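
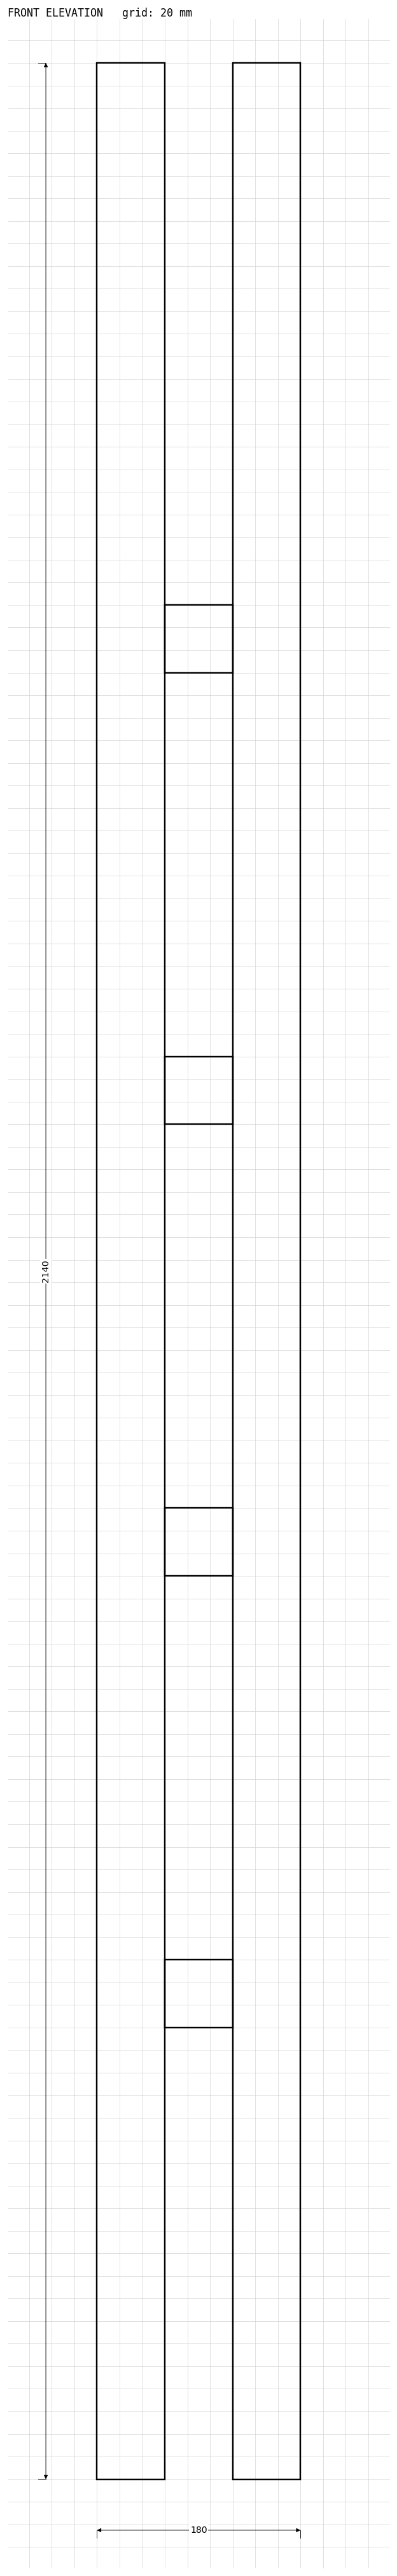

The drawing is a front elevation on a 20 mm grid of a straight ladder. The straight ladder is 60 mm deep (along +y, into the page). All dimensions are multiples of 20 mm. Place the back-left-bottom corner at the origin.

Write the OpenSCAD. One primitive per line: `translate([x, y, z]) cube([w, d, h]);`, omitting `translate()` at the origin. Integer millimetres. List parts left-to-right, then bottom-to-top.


cube([60, 60, 2140]);
translate([60, 0, 400]) cube([60, 60, 60]);
translate([60, 0, 800]) cube([60, 60, 60]);
translate([60, 0, 1200]) cube([60, 60, 60]);
translate([60, 0, 1600]) cube([60, 60, 60]);
translate([120, 0, 0]) cube([60, 60, 2140]);


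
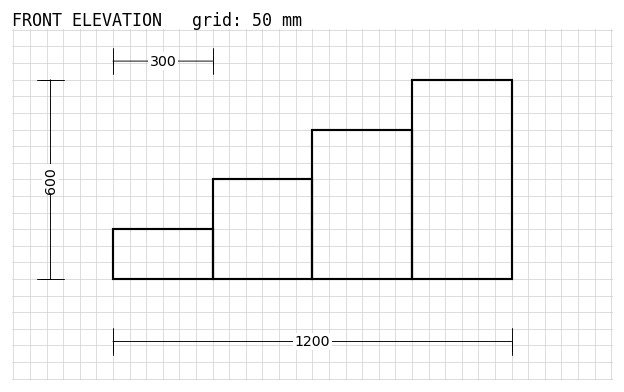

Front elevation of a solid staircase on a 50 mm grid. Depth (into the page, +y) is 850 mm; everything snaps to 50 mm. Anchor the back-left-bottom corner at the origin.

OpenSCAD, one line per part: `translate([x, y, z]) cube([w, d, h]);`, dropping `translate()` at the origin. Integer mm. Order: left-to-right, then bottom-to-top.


cube([300, 850, 150]);
translate([300, 0, 0]) cube([300, 850, 300]);
translate([600, 0, 0]) cube([300, 850, 450]);
translate([900, 0, 0]) cube([300, 850, 600]);


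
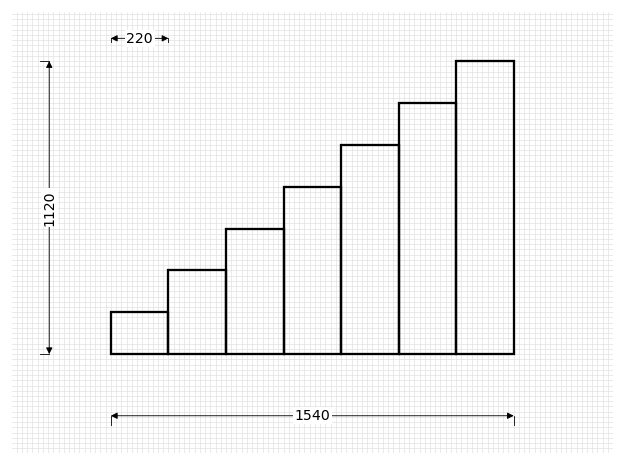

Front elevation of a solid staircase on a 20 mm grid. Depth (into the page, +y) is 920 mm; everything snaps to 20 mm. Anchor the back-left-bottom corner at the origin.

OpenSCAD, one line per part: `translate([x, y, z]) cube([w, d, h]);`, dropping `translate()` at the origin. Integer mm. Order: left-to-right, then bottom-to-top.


cube([220, 920, 160]);
translate([220, 0, 0]) cube([220, 920, 320]);
translate([440, 0, 0]) cube([220, 920, 480]);
translate([660, 0, 0]) cube([220, 920, 640]);
translate([880, 0, 0]) cube([220, 920, 800]);
translate([1100, 0, 0]) cube([220, 920, 960]);
translate([1320, 0, 0]) cube([220, 920, 1120]);


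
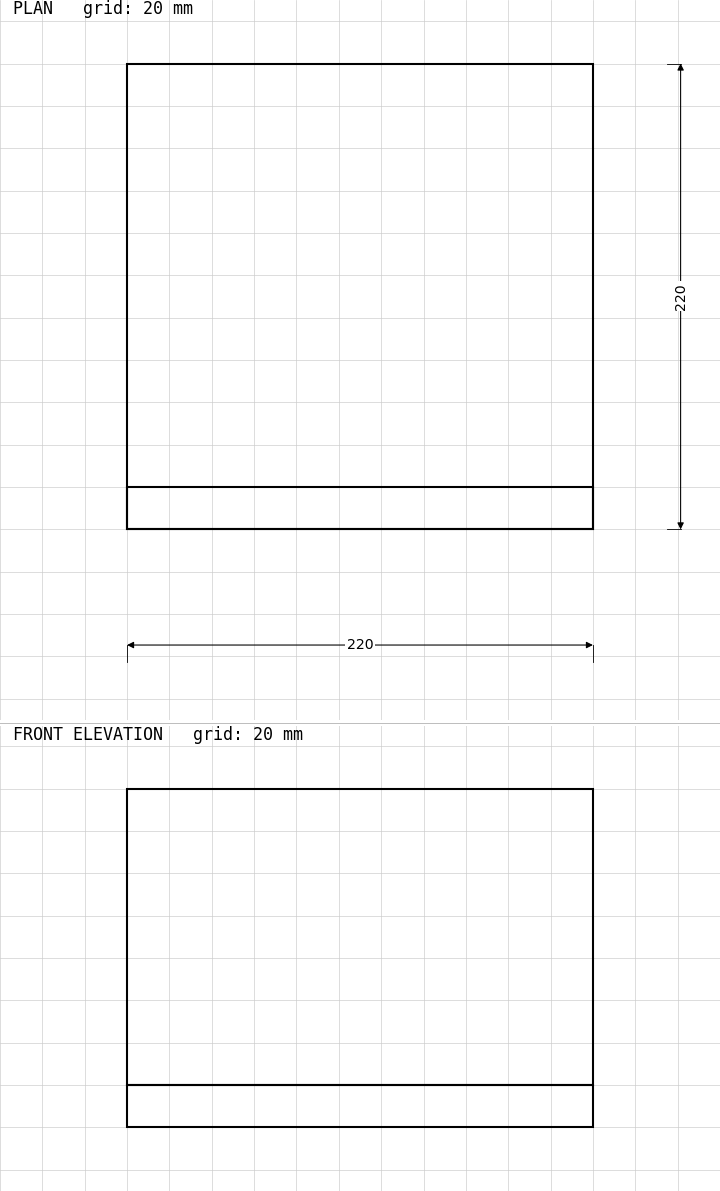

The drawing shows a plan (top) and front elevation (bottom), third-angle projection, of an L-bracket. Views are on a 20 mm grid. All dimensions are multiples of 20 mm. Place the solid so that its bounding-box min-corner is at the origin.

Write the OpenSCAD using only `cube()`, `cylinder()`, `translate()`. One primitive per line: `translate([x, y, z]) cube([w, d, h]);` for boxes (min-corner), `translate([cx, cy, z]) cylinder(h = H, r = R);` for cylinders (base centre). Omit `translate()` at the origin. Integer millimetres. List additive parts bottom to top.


cube([220, 220, 20]);
translate([0, 0, 20]) cube([220, 20, 140]);


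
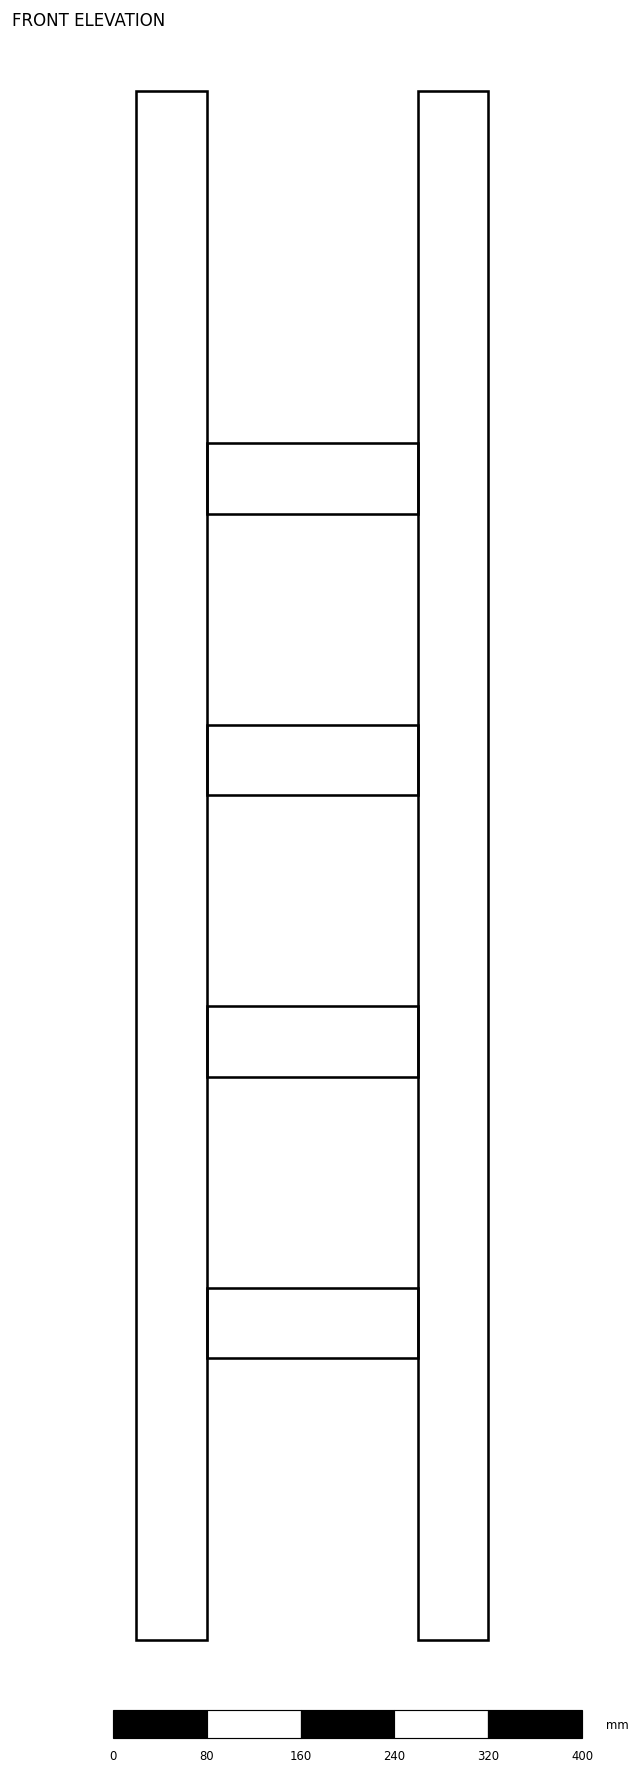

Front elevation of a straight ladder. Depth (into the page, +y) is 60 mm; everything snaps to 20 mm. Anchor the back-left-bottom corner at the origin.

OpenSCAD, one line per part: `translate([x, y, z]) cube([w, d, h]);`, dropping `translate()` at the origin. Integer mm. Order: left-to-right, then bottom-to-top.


cube([60, 60, 1320]);
translate([60, 0, 240]) cube([180, 60, 60]);
translate([60, 0, 480]) cube([180, 60, 60]);
translate([60, 0, 720]) cube([180, 60, 60]);
translate([60, 0, 960]) cube([180, 60, 60]);
translate([240, 0, 0]) cube([60, 60, 1320]);


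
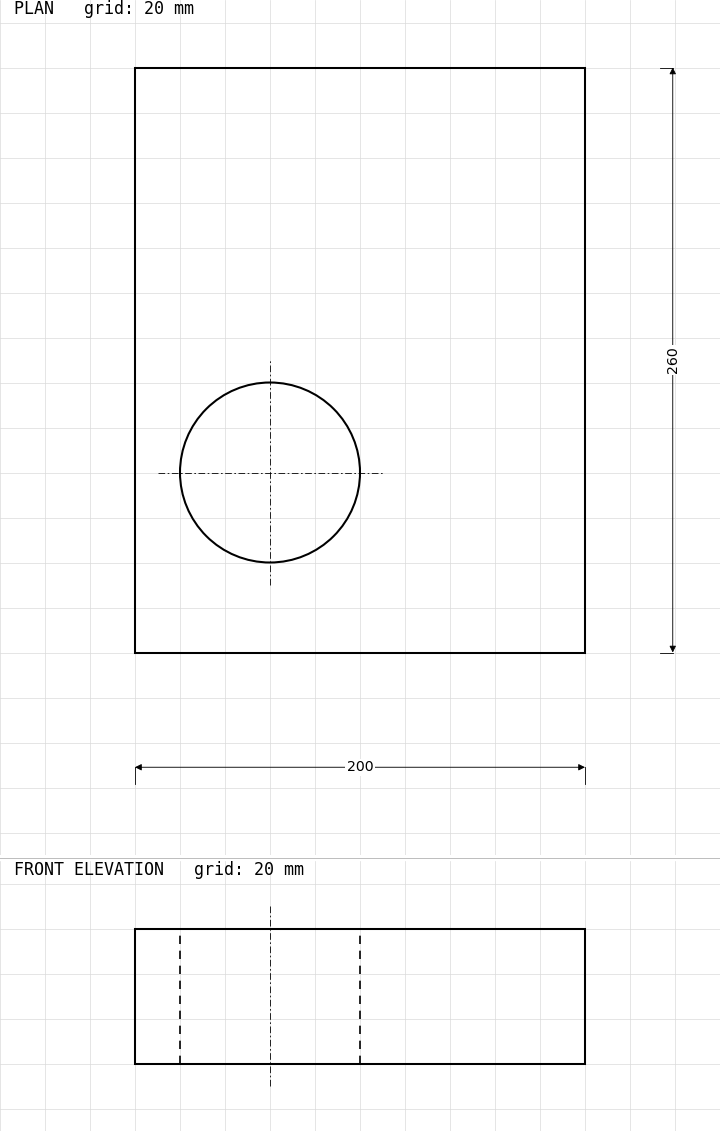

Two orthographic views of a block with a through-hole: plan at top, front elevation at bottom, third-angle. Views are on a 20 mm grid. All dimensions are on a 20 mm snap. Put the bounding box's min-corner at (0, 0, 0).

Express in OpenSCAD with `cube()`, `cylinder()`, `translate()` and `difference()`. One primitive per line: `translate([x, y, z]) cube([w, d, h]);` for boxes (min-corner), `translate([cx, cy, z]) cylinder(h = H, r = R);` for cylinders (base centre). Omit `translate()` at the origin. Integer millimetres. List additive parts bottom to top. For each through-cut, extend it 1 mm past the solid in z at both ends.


difference() {
  cube([200, 260, 60]);
  translate([60, 80, -1]) cylinder(h = 62, r = 40);
}


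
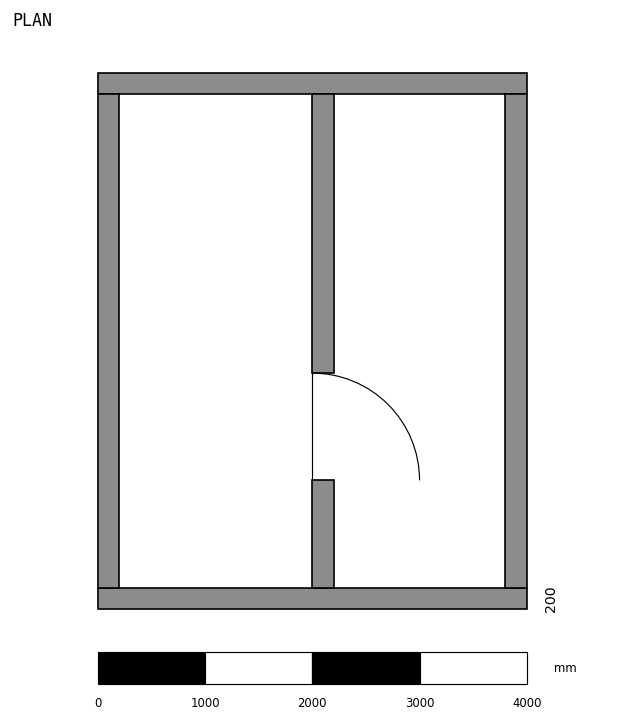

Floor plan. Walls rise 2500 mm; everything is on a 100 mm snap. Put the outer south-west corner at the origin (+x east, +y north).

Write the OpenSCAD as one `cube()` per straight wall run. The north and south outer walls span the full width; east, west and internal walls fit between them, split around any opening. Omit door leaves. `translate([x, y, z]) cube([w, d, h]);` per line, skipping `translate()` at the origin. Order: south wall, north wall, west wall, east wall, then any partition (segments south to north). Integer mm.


cube([4000, 200, 2500]);
translate([0, 4800, 0]) cube([4000, 200, 2500]);
translate([0, 200, 0]) cube([200, 4600, 2500]);
translate([3800, 200, 0]) cube([200, 4600, 2500]);
translate([2000, 200, 0]) cube([200, 1000, 2500]);
translate([2000, 2200, 0]) cube([200, 2600, 2500]);


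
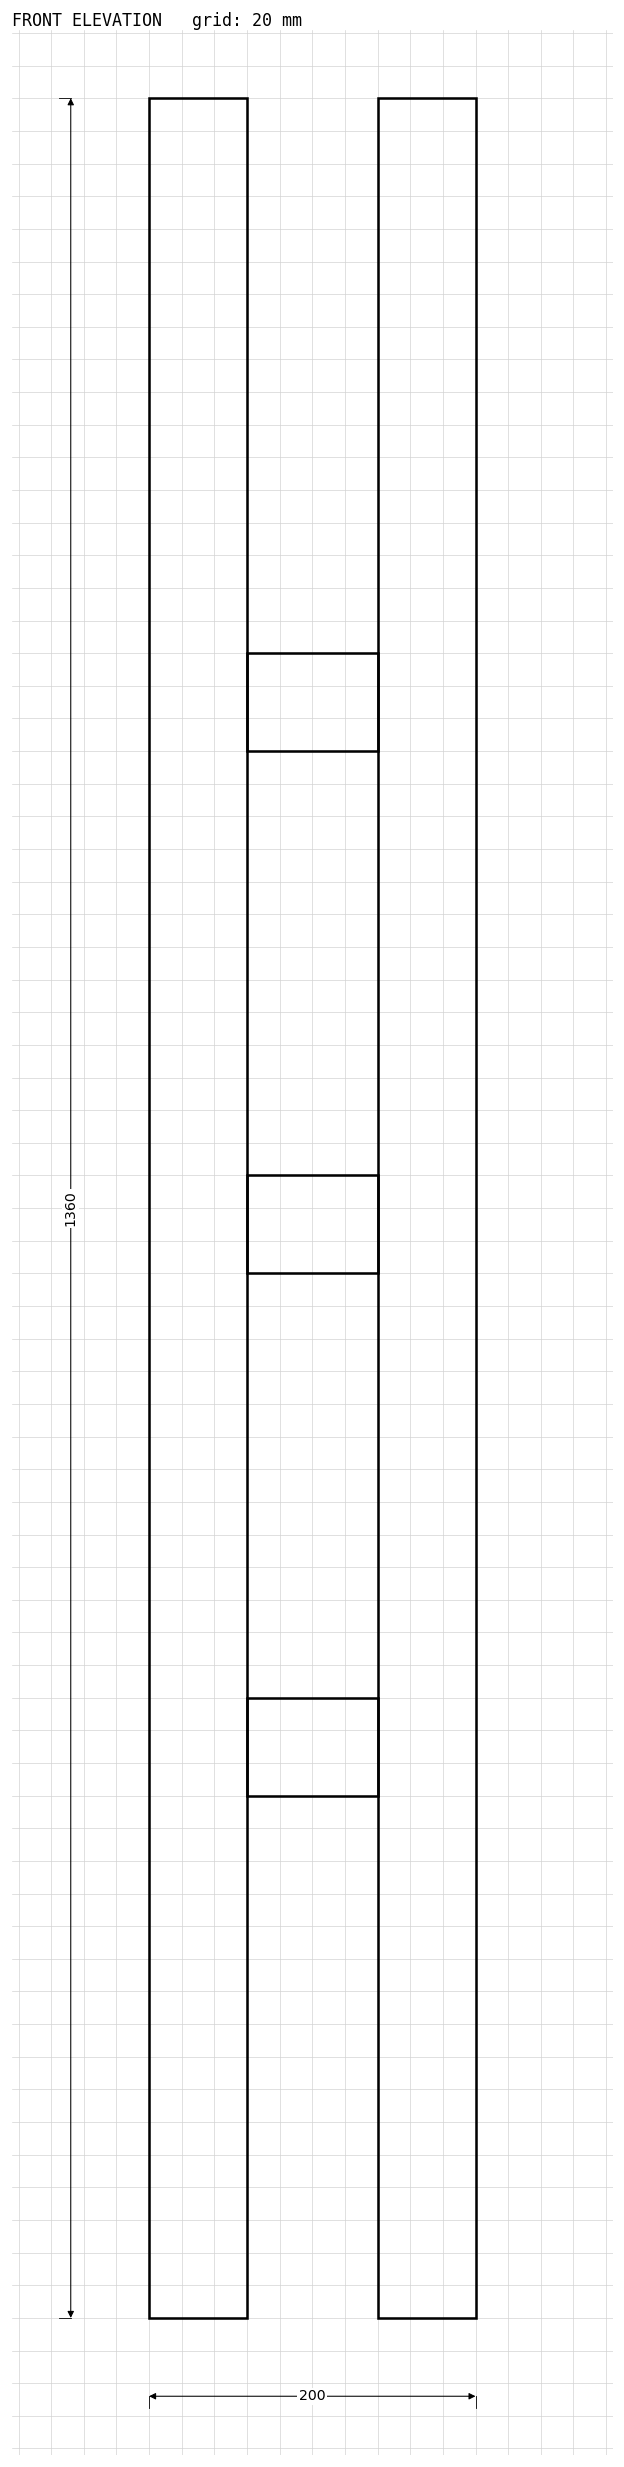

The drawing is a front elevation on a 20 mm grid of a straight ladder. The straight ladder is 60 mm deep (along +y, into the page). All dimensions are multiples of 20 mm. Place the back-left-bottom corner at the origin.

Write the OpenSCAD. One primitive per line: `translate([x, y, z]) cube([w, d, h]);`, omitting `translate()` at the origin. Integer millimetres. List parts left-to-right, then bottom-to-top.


cube([60, 60, 1360]);
translate([60, 0, 320]) cube([80, 60, 60]);
translate([60, 0, 640]) cube([80, 60, 60]);
translate([60, 0, 960]) cube([80, 60, 60]);
translate([140, 0, 0]) cube([60, 60, 1360]);


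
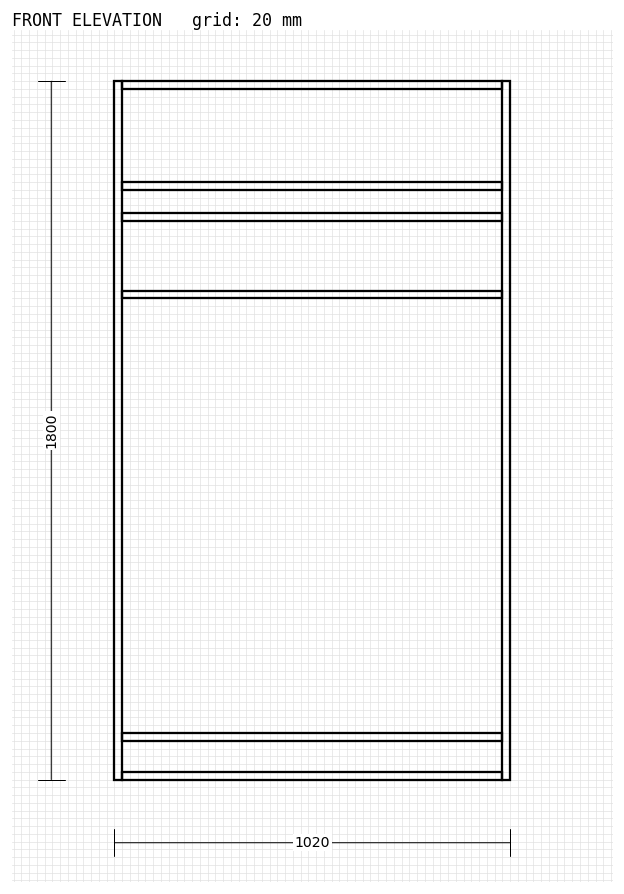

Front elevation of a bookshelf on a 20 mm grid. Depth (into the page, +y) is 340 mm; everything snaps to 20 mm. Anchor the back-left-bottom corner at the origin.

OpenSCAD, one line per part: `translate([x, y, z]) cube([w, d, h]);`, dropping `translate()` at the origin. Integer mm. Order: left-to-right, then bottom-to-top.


cube([20, 340, 1800]);
translate([20, 0, 0]) cube([980, 340, 20]);
translate([20, 0, 100]) cube([980, 340, 20]);
translate([20, 0, 1240]) cube([980, 340, 20]);
translate([20, 0, 1440]) cube([980, 340, 20]);
translate([20, 0, 1520]) cube([980, 340, 20]);
translate([20, 0, 1780]) cube([980, 340, 20]);
translate([1000, 0, 0]) cube([20, 340, 1800]);


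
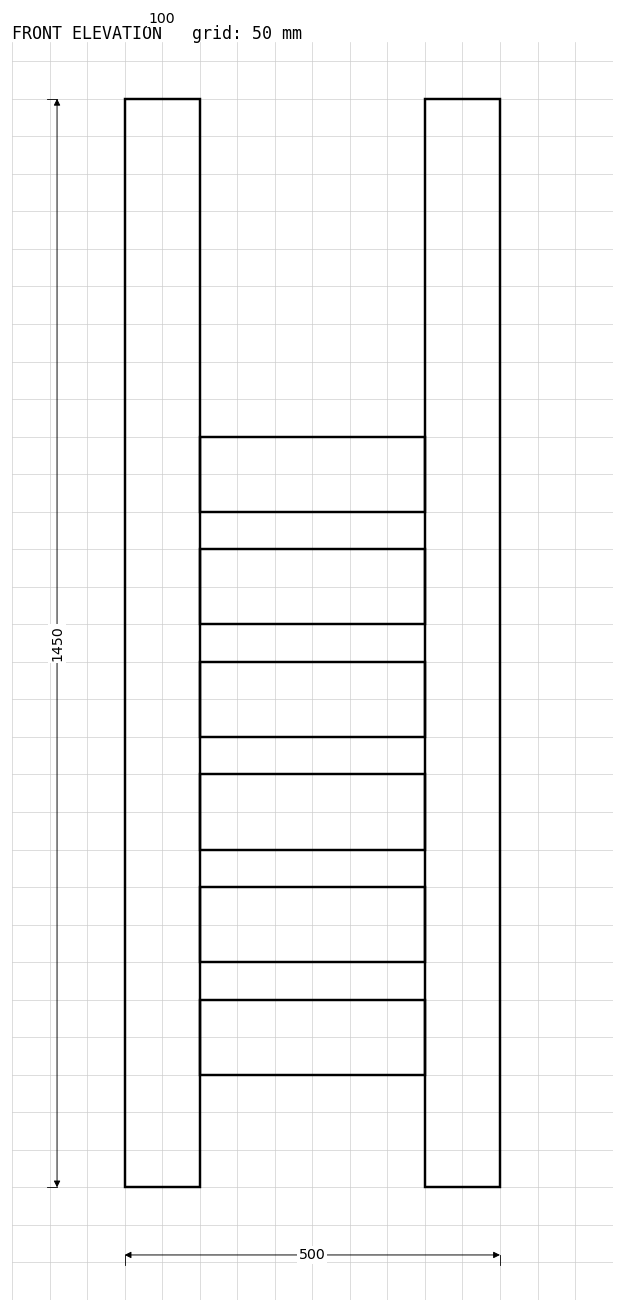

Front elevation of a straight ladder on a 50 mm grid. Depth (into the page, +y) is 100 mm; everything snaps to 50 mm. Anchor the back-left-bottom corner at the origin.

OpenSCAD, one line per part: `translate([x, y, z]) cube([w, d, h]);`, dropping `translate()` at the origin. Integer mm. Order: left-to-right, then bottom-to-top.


cube([100, 100, 1450]);
translate([100, 0, 150]) cube([300, 100, 100]);
translate([100, 0, 300]) cube([300, 100, 100]);
translate([100, 0, 450]) cube([300, 100, 100]);
translate([100, 0, 600]) cube([300, 100, 100]);
translate([100, 0, 750]) cube([300, 100, 100]);
translate([100, 0, 900]) cube([300, 100, 100]);
translate([400, 0, 0]) cube([100, 100, 1450]);


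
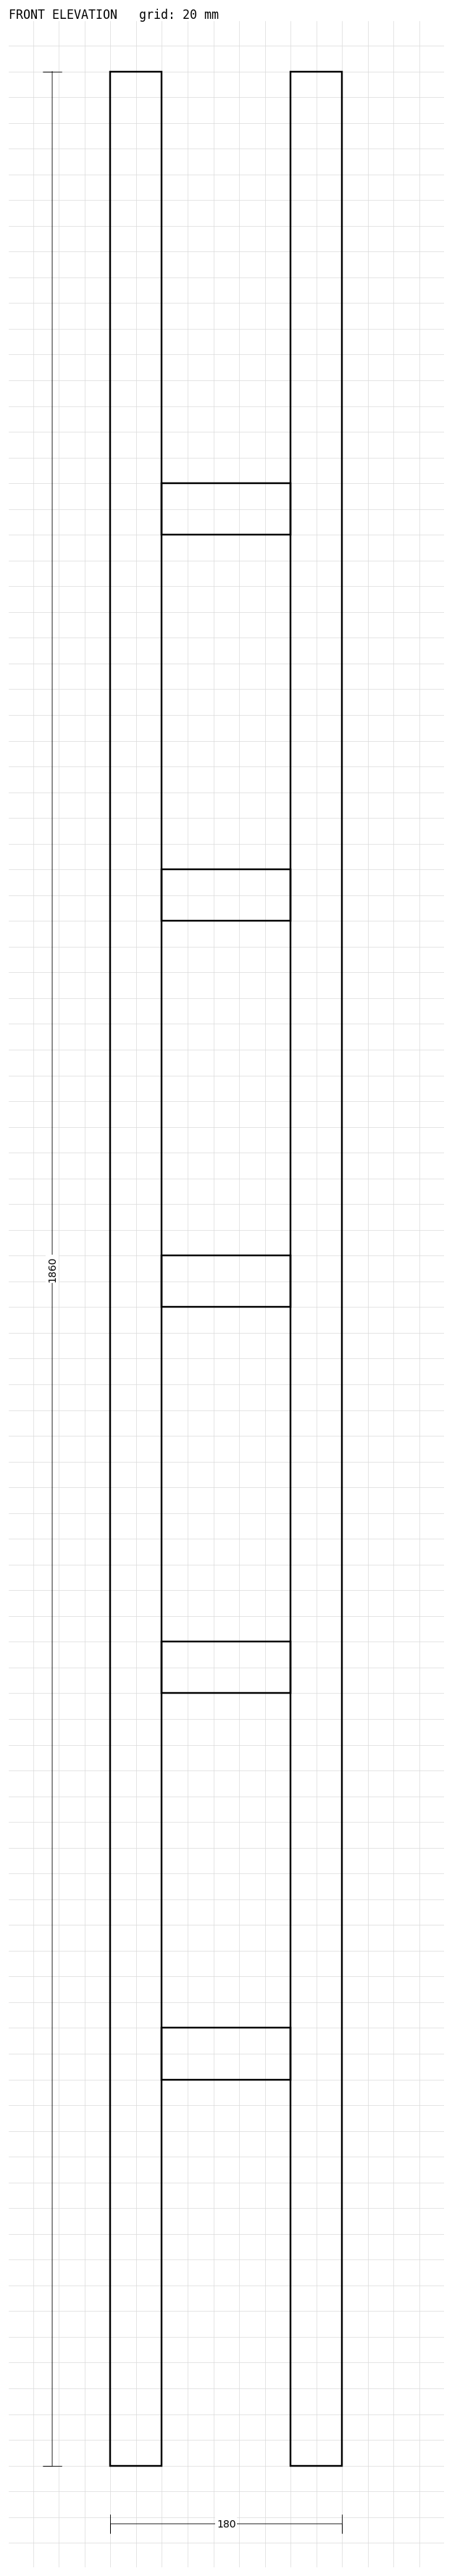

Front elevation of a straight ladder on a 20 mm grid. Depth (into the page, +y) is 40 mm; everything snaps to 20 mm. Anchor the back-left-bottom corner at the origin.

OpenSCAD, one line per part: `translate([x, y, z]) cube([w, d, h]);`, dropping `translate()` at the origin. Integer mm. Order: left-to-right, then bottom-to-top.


cube([40, 40, 1860]);
translate([40, 0, 300]) cube([100, 40, 40]);
translate([40, 0, 600]) cube([100, 40, 40]);
translate([40, 0, 900]) cube([100, 40, 40]);
translate([40, 0, 1200]) cube([100, 40, 40]);
translate([40, 0, 1500]) cube([100, 40, 40]);
translate([140, 0, 0]) cube([40, 40, 1860]);


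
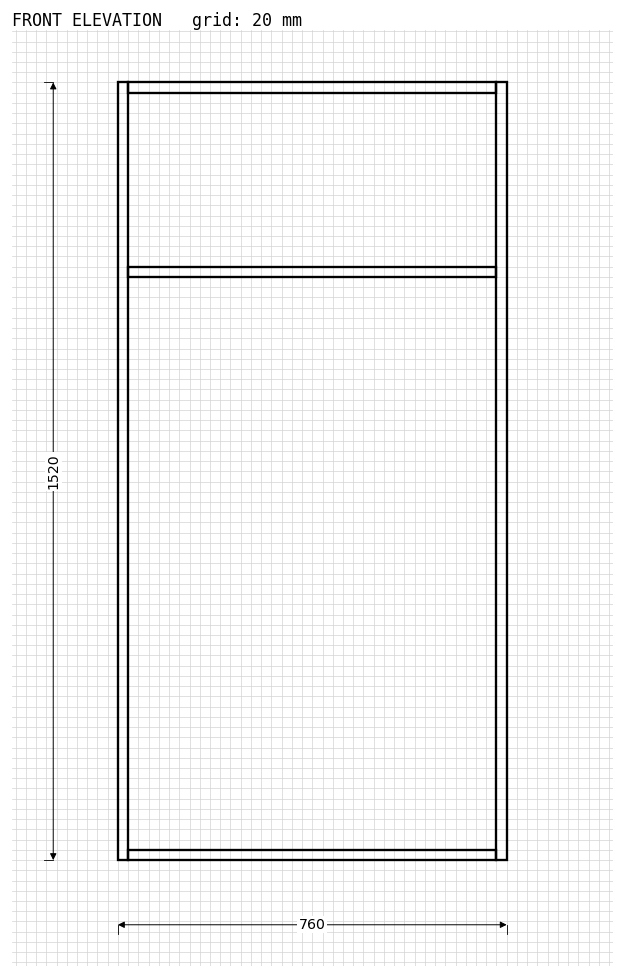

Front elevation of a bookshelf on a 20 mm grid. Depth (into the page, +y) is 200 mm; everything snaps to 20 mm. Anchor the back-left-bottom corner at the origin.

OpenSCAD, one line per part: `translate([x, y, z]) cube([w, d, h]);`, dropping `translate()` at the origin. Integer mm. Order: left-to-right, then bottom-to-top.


cube([20, 200, 1520]);
translate([20, 0, 0]) cube([720, 200, 20]);
translate([20, 0, 1140]) cube([720, 200, 20]);
translate([20, 0, 1500]) cube([720, 200, 20]);
translate([740, 0, 0]) cube([20, 200, 1520]);


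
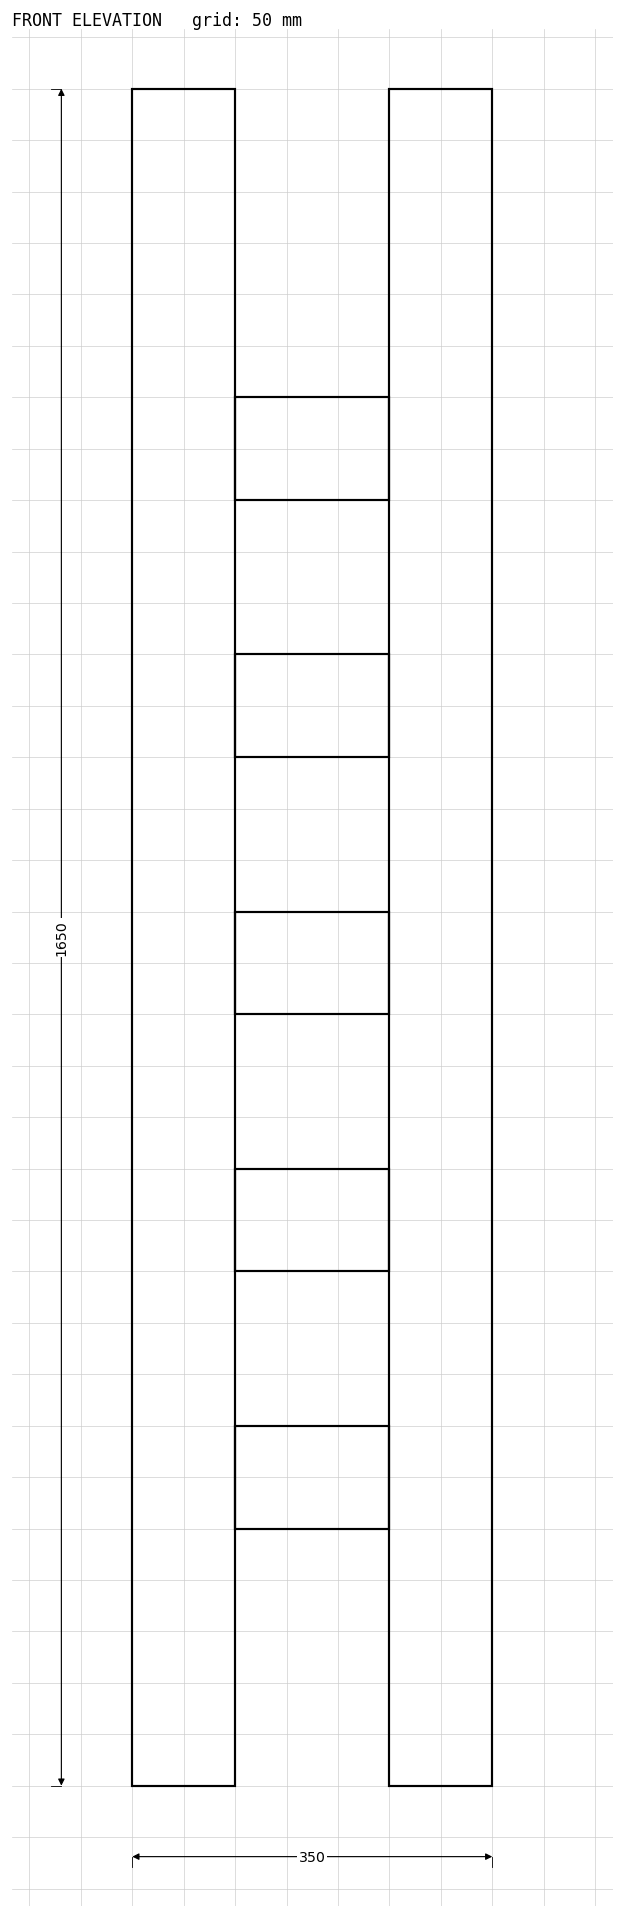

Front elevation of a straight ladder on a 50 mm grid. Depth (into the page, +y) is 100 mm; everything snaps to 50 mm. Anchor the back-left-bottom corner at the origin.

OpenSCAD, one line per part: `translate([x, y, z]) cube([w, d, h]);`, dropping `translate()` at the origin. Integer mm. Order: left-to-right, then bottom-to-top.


cube([100, 100, 1650]);
translate([100, 0, 250]) cube([150, 100, 100]);
translate([100, 0, 500]) cube([150, 100, 100]);
translate([100, 0, 750]) cube([150, 100, 100]);
translate([100, 0, 1000]) cube([150, 100, 100]);
translate([100, 0, 1250]) cube([150, 100, 100]);
translate([250, 0, 0]) cube([100, 100, 1650]);


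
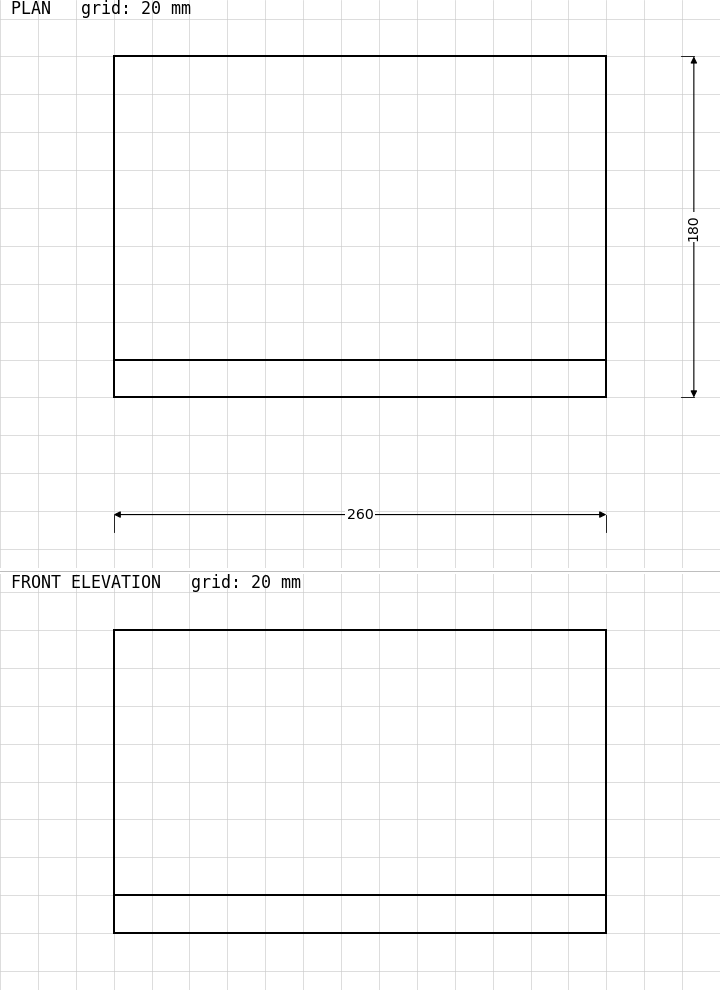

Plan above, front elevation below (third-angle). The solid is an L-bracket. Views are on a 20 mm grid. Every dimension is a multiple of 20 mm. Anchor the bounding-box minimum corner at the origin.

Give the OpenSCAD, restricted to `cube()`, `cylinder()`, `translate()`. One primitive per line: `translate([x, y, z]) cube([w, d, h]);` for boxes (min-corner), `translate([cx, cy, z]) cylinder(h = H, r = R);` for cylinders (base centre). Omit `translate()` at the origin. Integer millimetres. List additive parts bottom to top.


cube([260, 180, 20]);
translate([0, 0, 20]) cube([260, 20, 140]);


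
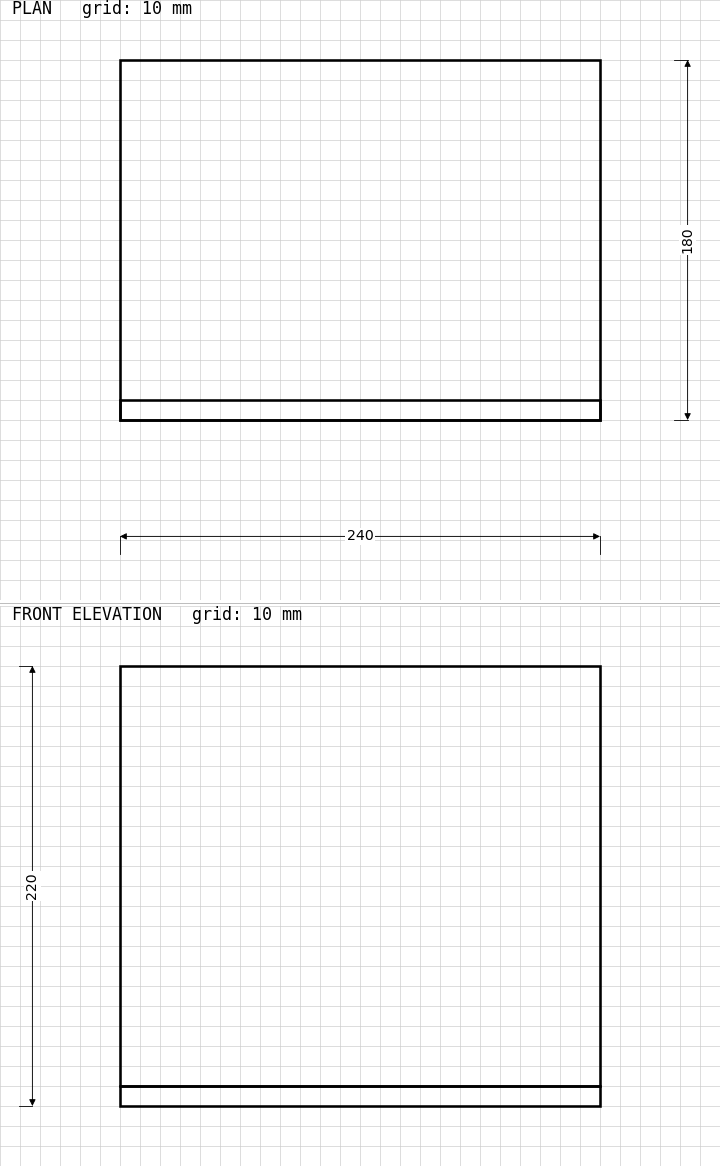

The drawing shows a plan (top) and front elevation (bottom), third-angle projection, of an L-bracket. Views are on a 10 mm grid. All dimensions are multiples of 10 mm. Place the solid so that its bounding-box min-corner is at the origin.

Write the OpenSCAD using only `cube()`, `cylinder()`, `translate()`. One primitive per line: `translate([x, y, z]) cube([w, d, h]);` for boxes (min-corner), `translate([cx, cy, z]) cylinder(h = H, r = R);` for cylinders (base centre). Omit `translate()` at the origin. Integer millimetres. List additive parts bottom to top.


cube([240, 180, 10]);
translate([0, 0, 10]) cube([240, 10, 210]);


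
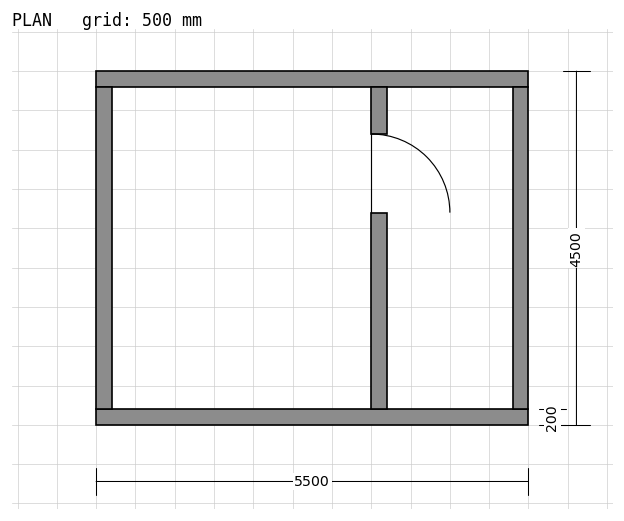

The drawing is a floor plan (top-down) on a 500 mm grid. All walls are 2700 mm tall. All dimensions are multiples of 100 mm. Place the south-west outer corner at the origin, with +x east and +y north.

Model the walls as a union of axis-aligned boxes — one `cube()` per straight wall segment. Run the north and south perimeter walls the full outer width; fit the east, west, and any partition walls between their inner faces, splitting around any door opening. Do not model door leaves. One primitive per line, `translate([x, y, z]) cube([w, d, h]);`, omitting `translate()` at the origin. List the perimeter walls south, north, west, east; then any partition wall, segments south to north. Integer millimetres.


cube([5500, 200, 2700]);
translate([0, 4300, 0]) cube([5500, 200, 2700]);
translate([0, 200, 0]) cube([200, 4100, 2700]);
translate([5300, 200, 0]) cube([200, 4100, 2700]);
translate([3500, 200, 0]) cube([200, 2500, 2700]);
translate([3500, 3700, 0]) cube([200, 600, 2700]);


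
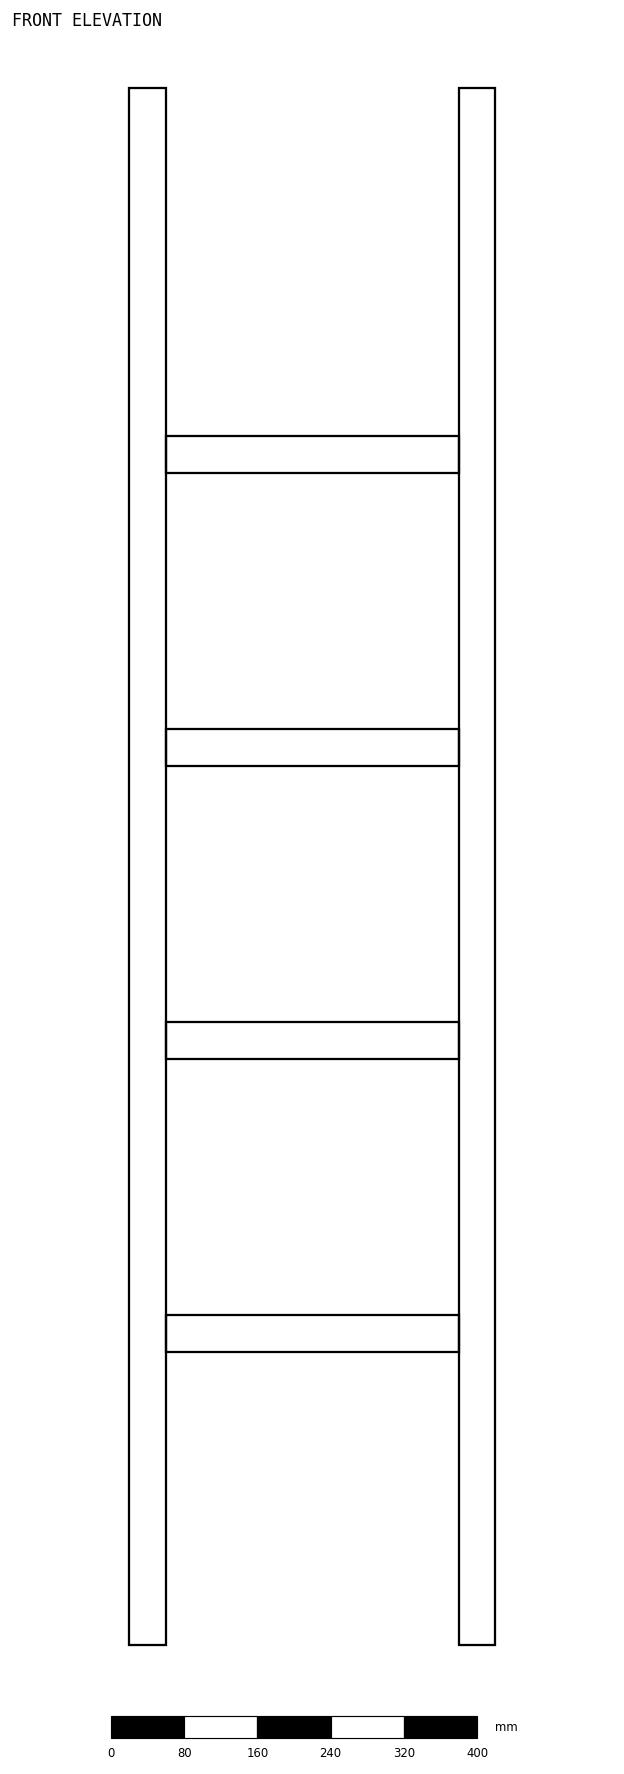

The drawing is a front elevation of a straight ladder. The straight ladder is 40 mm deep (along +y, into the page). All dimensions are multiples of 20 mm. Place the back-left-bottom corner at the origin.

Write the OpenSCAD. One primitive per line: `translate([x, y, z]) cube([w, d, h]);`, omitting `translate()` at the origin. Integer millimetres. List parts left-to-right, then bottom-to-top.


cube([40, 40, 1700]);
translate([40, 0, 320]) cube([320, 40, 40]);
translate([40, 0, 640]) cube([320, 40, 40]);
translate([40, 0, 960]) cube([320, 40, 40]);
translate([40, 0, 1280]) cube([320, 40, 40]);
translate([360, 0, 0]) cube([40, 40, 1700]);


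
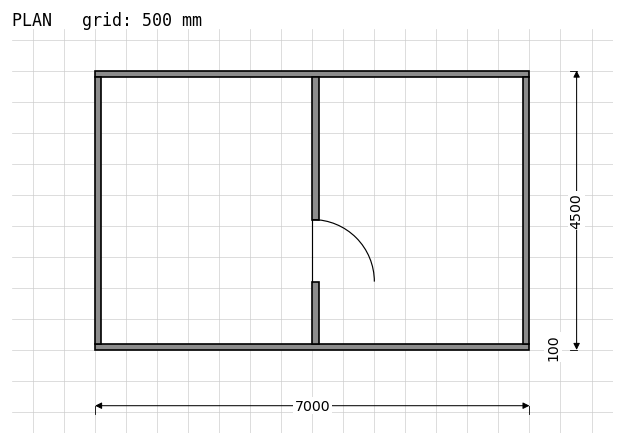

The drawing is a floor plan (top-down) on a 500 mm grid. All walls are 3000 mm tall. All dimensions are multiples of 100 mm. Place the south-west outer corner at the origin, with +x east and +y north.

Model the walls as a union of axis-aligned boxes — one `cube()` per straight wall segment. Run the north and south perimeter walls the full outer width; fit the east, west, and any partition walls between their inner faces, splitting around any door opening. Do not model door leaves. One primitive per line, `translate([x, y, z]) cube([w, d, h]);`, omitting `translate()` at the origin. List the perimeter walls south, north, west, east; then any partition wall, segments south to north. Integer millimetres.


cube([7000, 100, 3000]);
translate([0, 4400, 0]) cube([7000, 100, 3000]);
translate([0, 100, 0]) cube([100, 4300, 3000]);
translate([6900, 100, 0]) cube([100, 4300, 3000]);
translate([3500, 100, 0]) cube([100, 1000, 3000]);
translate([3500, 2100, 0]) cube([100, 2300, 3000]);


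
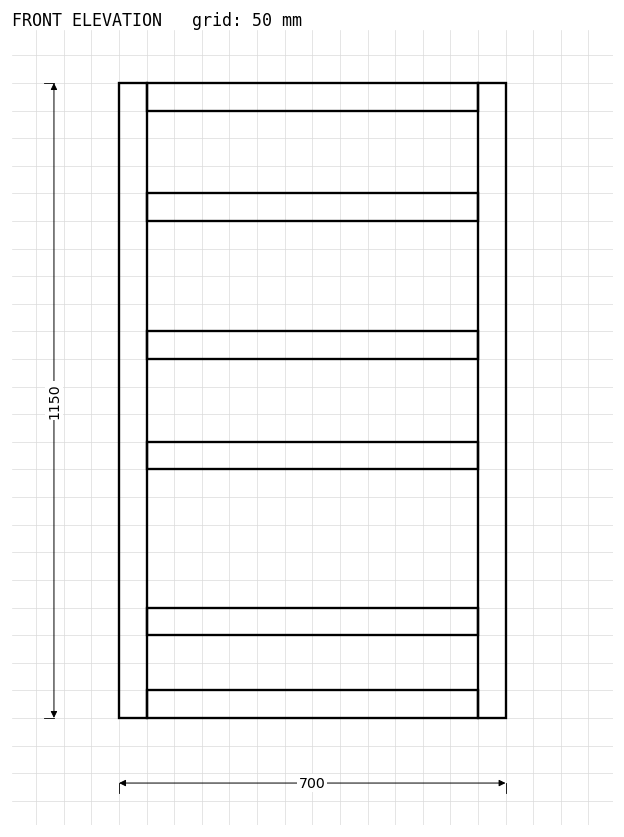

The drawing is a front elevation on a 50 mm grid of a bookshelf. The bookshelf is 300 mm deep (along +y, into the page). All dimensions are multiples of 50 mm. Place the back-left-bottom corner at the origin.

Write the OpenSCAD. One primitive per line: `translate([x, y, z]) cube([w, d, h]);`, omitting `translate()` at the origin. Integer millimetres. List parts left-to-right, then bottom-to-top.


cube([50, 300, 1150]);
translate([50, 0, 0]) cube([600, 300, 50]);
translate([50, 0, 150]) cube([600, 300, 50]);
translate([50, 0, 450]) cube([600, 300, 50]);
translate([50, 0, 650]) cube([600, 300, 50]);
translate([50, 0, 900]) cube([600, 300, 50]);
translate([50, 0, 1100]) cube([600, 300, 50]);
translate([650, 0, 0]) cube([50, 300, 1150]);


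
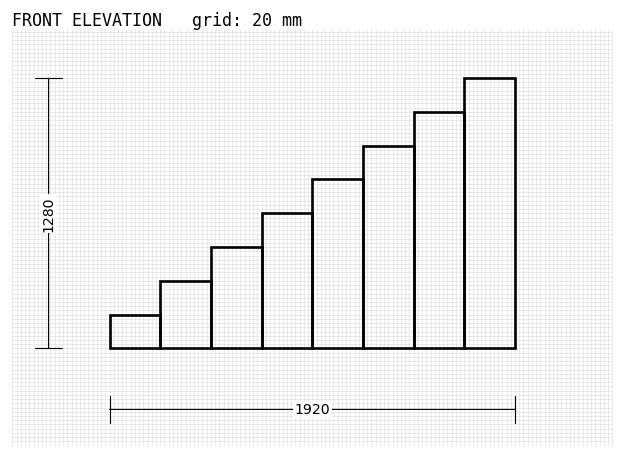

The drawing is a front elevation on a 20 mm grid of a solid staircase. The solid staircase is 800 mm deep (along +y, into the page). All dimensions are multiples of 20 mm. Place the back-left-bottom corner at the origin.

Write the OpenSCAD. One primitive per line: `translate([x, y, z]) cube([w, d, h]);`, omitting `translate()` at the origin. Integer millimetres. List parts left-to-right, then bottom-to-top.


cube([240, 800, 160]);
translate([240, 0, 0]) cube([240, 800, 320]);
translate([480, 0, 0]) cube([240, 800, 480]);
translate([720, 0, 0]) cube([240, 800, 640]);
translate([960, 0, 0]) cube([240, 800, 800]);
translate([1200, 0, 0]) cube([240, 800, 960]);
translate([1440, 0, 0]) cube([240, 800, 1120]);
translate([1680, 0, 0]) cube([240, 800, 1280]);


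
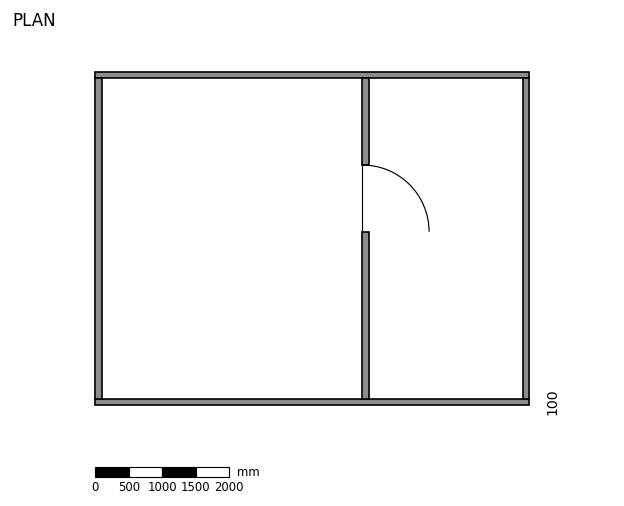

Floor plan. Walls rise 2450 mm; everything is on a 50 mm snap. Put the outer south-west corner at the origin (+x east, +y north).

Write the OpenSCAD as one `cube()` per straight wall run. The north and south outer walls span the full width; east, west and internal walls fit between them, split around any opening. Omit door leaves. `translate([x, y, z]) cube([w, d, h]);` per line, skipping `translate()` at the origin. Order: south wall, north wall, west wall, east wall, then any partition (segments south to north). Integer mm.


cube([6500, 100, 2450]);
translate([0, 4900, 0]) cube([6500, 100, 2450]);
translate([0, 100, 0]) cube([100, 4800, 2450]);
translate([6400, 100, 0]) cube([100, 4800, 2450]);
translate([4000, 100, 0]) cube([100, 2500, 2450]);
translate([4000, 3600, 0]) cube([100, 1300, 2450]);


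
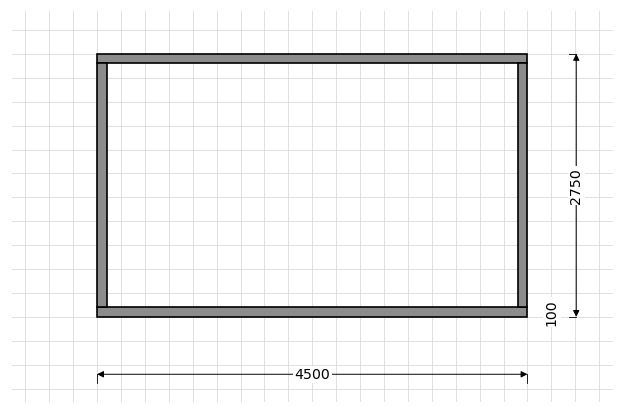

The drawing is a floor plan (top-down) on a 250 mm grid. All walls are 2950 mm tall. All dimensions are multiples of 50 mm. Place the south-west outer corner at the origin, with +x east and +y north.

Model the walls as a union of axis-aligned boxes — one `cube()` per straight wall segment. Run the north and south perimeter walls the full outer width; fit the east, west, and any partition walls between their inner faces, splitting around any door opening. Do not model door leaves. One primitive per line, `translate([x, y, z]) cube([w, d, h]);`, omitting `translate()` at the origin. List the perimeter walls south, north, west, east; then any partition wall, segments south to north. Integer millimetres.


cube([4500, 100, 2950]);
translate([0, 2650, 0]) cube([4500, 100, 2950]);
translate([0, 100, 0]) cube([100, 2550, 2950]);
translate([4400, 100, 0]) cube([100, 2550, 2950]);


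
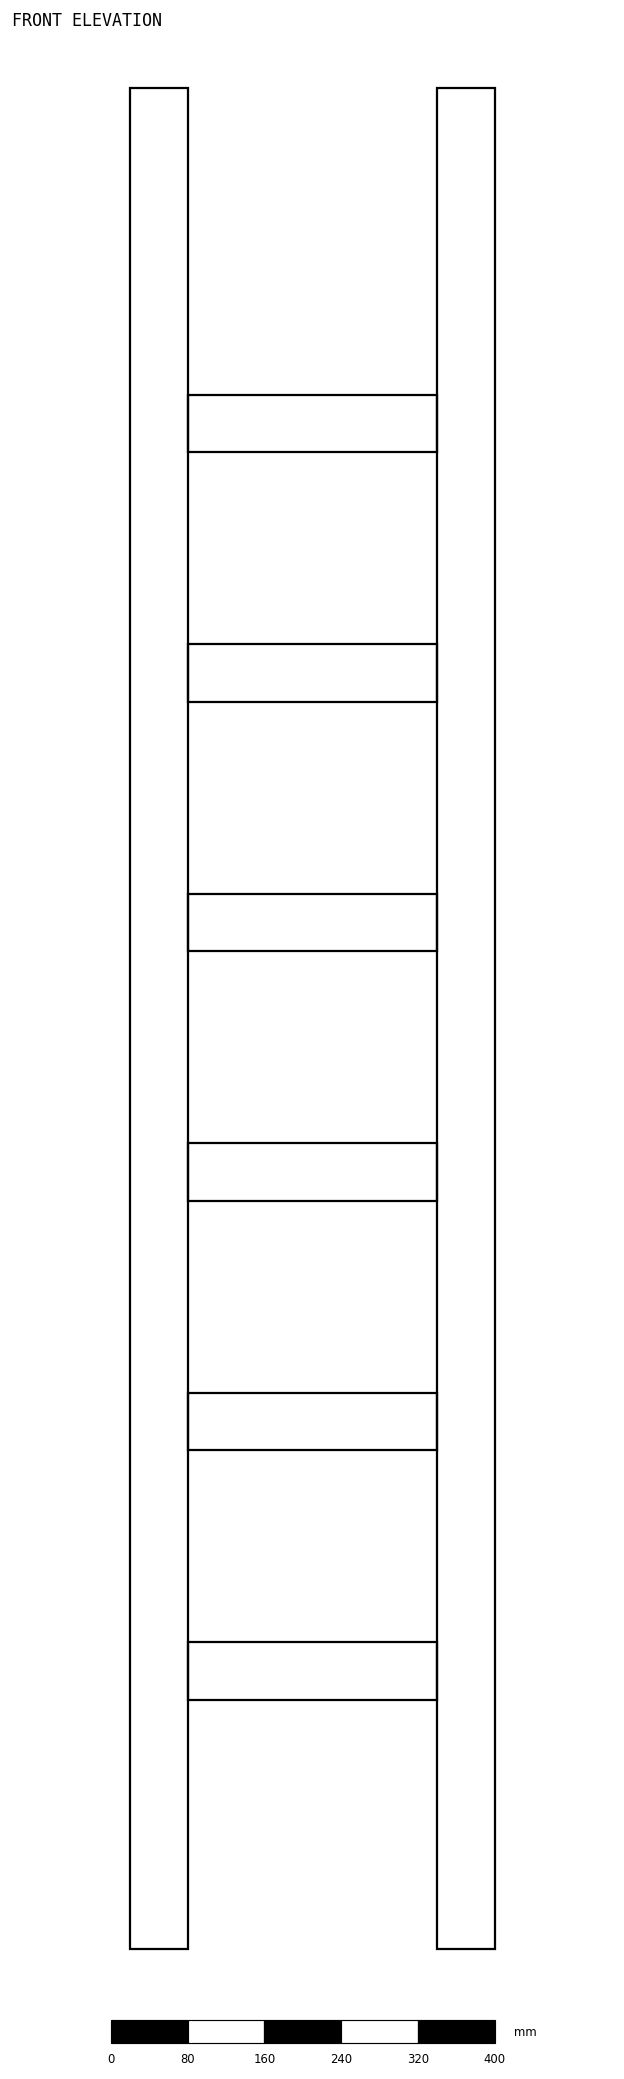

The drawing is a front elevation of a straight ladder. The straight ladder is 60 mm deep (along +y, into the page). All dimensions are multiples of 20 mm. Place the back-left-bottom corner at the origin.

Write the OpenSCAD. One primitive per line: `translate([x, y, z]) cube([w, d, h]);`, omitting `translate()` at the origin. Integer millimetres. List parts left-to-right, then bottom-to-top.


cube([60, 60, 1940]);
translate([60, 0, 260]) cube([260, 60, 60]);
translate([60, 0, 520]) cube([260, 60, 60]);
translate([60, 0, 780]) cube([260, 60, 60]);
translate([60, 0, 1040]) cube([260, 60, 60]);
translate([60, 0, 1300]) cube([260, 60, 60]);
translate([60, 0, 1560]) cube([260, 60, 60]);
translate([320, 0, 0]) cube([60, 60, 1940]);


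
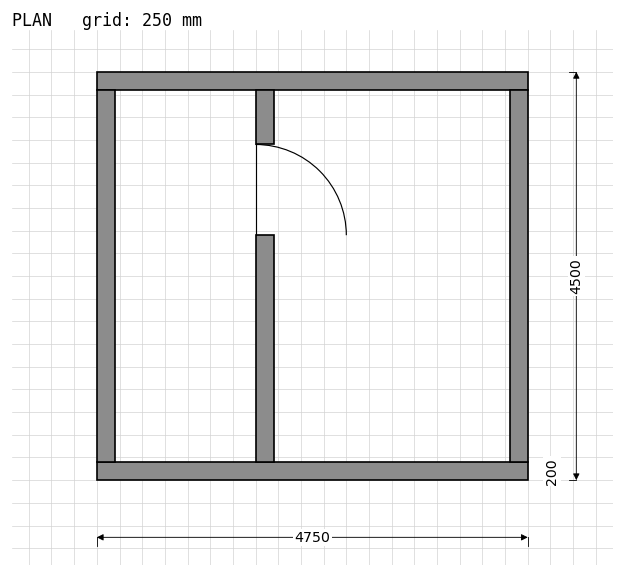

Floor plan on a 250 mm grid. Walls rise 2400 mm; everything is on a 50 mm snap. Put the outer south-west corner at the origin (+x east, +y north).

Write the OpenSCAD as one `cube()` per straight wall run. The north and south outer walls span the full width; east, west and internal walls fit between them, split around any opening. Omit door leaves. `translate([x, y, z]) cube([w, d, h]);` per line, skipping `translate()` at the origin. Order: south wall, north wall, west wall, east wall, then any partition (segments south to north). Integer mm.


cube([4750, 200, 2400]);
translate([0, 4300, 0]) cube([4750, 200, 2400]);
translate([0, 200, 0]) cube([200, 4100, 2400]);
translate([4550, 200, 0]) cube([200, 4100, 2400]);
translate([1750, 200, 0]) cube([200, 2500, 2400]);
translate([1750, 3700, 0]) cube([200, 600, 2400]);


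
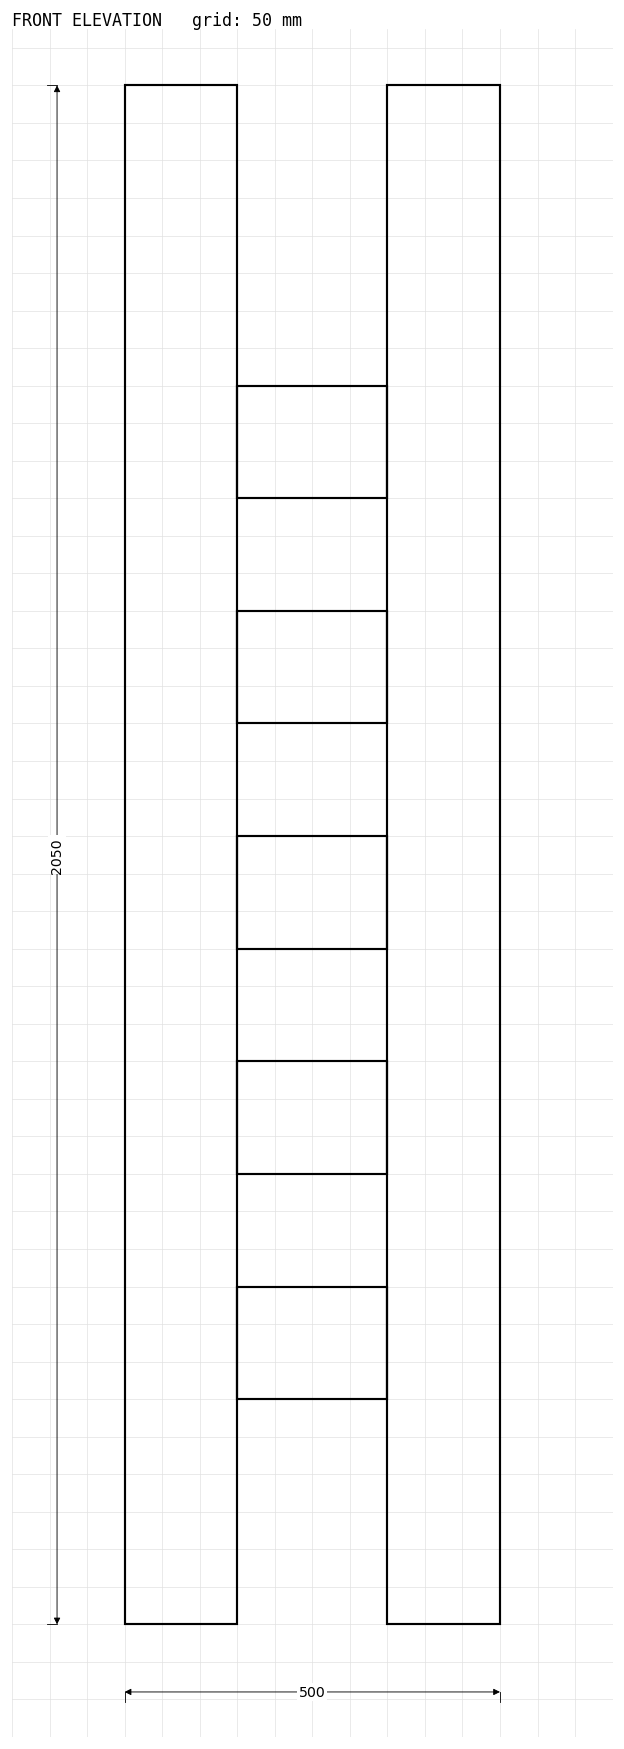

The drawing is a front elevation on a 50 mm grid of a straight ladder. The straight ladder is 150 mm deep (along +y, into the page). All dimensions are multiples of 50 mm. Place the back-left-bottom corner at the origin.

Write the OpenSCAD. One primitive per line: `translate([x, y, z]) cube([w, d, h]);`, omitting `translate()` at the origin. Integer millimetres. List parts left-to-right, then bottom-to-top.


cube([150, 150, 2050]);
translate([150, 0, 300]) cube([200, 150, 150]);
translate([150, 0, 600]) cube([200, 150, 150]);
translate([150, 0, 900]) cube([200, 150, 150]);
translate([150, 0, 1200]) cube([200, 150, 150]);
translate([150, 0, 1500]) cube([200, 150, 150]);
translate([350, 0, 0]) cube([150, 150, 2050]);


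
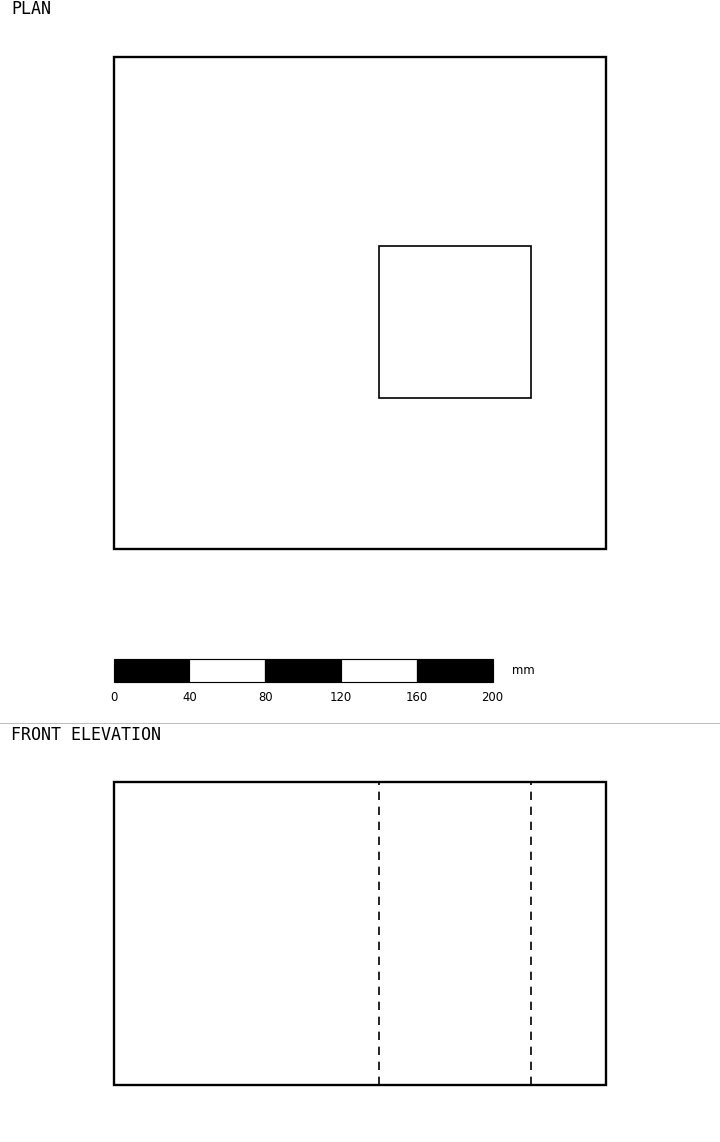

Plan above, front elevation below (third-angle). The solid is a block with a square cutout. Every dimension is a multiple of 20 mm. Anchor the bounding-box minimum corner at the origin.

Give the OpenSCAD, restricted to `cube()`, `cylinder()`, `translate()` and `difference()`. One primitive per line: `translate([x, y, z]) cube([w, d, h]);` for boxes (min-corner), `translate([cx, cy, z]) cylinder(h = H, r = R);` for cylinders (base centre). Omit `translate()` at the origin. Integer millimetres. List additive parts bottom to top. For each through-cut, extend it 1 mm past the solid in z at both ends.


difference() {
  cube([260, 260, 160]);
  translate([140, 80, -1]) cube([80, 80, 162]);
}


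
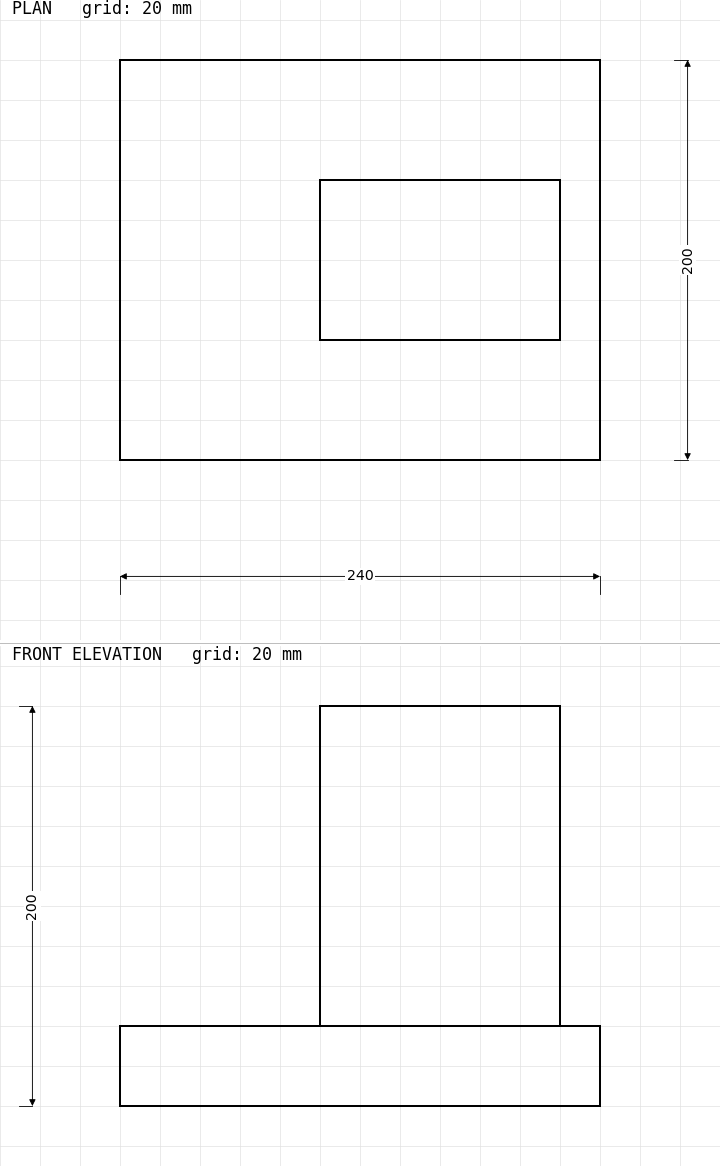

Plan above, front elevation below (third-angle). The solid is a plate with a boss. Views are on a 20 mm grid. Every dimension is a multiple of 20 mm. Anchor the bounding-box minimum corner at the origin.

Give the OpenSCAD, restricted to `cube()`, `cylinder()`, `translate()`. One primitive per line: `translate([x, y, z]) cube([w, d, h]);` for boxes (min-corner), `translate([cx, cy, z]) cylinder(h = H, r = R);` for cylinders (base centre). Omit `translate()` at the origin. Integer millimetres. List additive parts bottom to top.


cube([240, 200, 40]);
translate([100, 60, 40]) cube([120, 80, 160]);


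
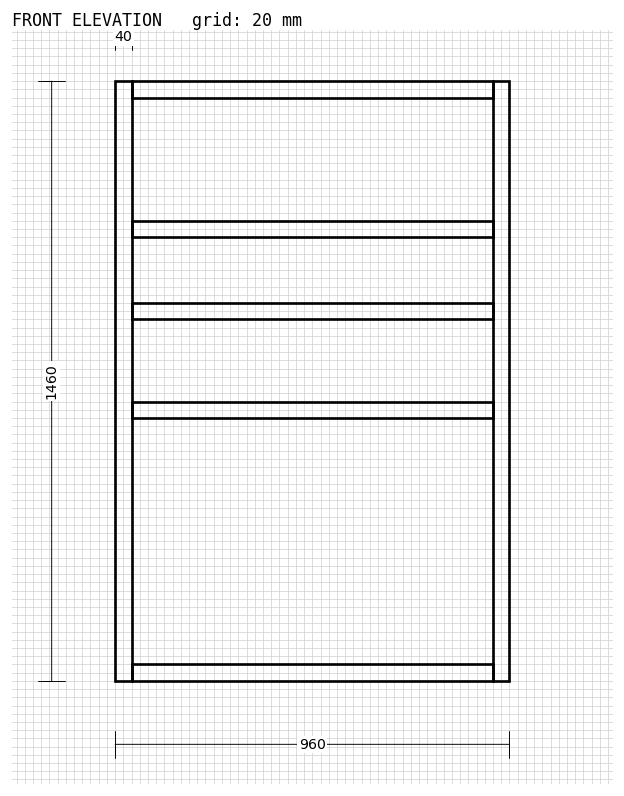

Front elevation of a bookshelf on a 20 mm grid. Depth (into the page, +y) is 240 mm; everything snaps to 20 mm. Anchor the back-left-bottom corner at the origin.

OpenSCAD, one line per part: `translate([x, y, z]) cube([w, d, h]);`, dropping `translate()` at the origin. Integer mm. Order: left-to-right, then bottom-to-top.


cube([40, 240, 1460]);
translate([40, 0, 0]) cube([880, 240, 40]);
translate([40, 0, 640]) cube([880, 240, 40]);
translate([40, 0, 880]) cube([880, 240, 40]);
translate([40, 0, 1080]) cube([880, 240, 40]);
translate([40, 0, 1420]) cube([880, 240, 40]);
translate([920, 0, 0]) cube([40, 240, 1460]);


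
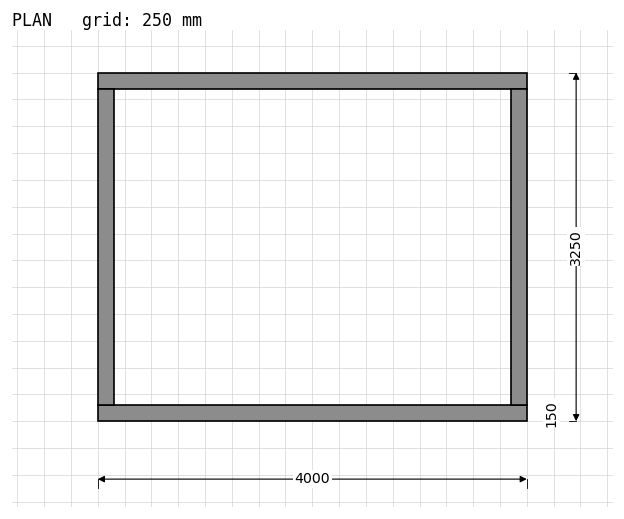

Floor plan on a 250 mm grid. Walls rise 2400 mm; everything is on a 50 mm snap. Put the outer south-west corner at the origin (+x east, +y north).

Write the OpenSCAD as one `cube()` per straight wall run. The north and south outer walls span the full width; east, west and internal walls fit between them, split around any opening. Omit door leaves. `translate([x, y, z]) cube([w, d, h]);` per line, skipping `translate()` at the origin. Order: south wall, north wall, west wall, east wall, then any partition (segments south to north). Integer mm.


cube([4000, 150, 2400]);
translate([0, 3100, 0]) cube([4000, 150, 2400]);
translate([0, 150, 0]) cube([150, 2950, 2400]);
translate([3850, 150, 0]) cube([150, 2950, 2400]);


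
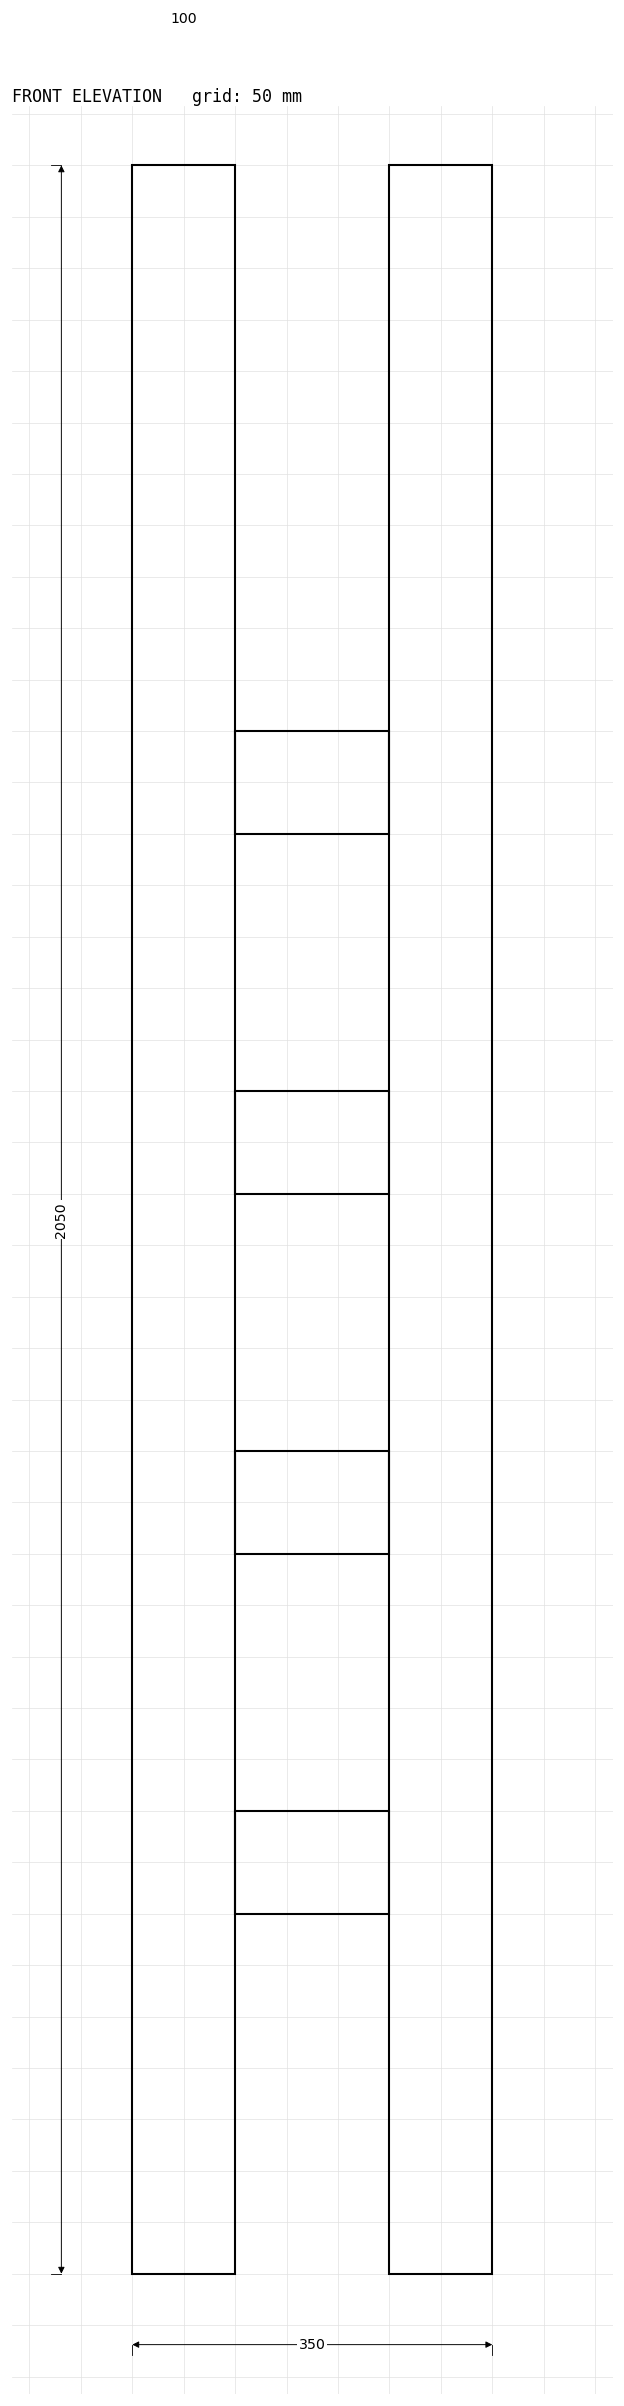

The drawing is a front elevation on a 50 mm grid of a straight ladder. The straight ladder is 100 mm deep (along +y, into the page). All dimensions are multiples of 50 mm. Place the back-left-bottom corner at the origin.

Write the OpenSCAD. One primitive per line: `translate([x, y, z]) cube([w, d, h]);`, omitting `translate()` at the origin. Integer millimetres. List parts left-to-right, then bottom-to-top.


cube([100, 100, 2050]);
translate([100, 0, 350]) cube([150, 100, 100]);
translate([100, 0, 700]) cube([150, 100, 100]);
translate([100, 0, 1050]) cube([150, 100, 100]);
translate([100, 0, 1400]) cube([150, 100, 100]);
translate([250, 0, 0]) cube([100, 100, 2050]);


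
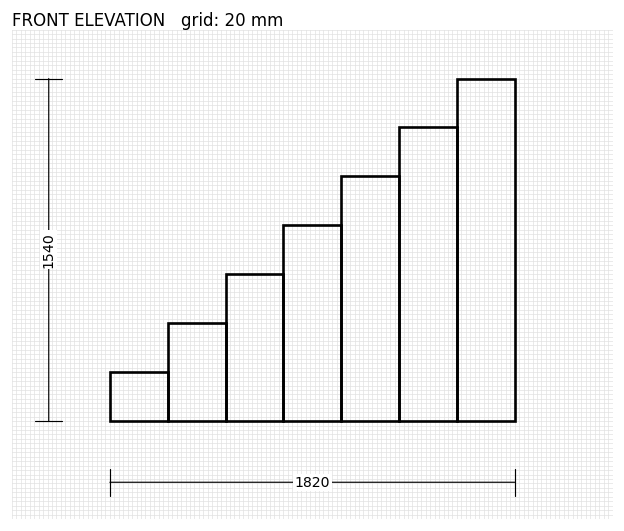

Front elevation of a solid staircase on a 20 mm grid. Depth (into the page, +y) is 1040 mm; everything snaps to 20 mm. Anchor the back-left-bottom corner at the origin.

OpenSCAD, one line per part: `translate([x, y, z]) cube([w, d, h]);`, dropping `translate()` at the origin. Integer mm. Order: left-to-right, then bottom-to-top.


cube([260, 1040, 220]);
translate([260, 0, 0]) cube([260, 1040, 440]);
translate([520, 0, 0]) cube([260, 1040, 660]);
translate([780, 0, 0]) cube([260, 1040, 880]);
translate([1040, 0, 0]) cube([260, 1040, 1100]);
translate([1300, 0, 0]) cube([260, 1040, 1320]);
translate([1560, 0, 0]) cube([260, 1040, 1540]);


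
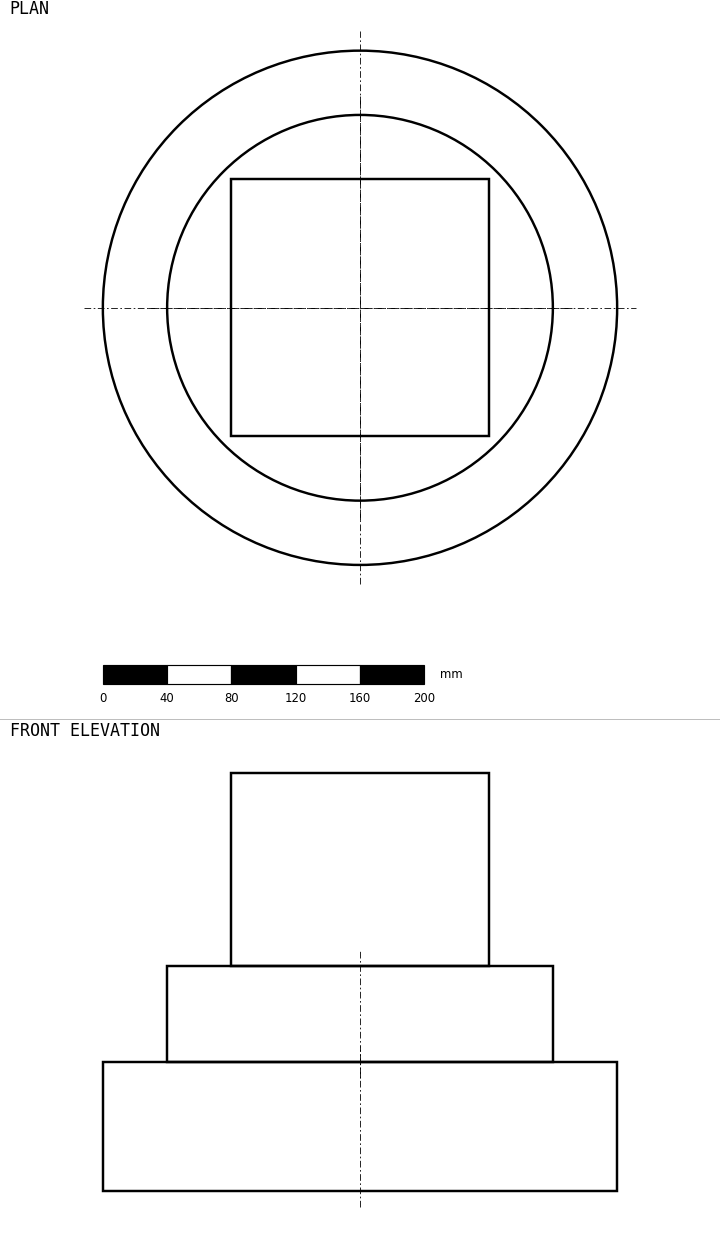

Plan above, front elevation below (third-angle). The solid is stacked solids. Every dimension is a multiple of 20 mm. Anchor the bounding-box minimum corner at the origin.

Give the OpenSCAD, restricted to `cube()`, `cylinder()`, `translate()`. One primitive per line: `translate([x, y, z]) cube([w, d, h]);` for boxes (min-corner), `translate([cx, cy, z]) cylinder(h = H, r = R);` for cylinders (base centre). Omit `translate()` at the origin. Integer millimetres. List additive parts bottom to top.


translate([160, 160, 0]) cylinder(h = 80, r = 160);
translate([160, 160, 80]) cylinder(h = 60, r = 120);
translate([80, 80, 140]) cube([160, 160, 120]);
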